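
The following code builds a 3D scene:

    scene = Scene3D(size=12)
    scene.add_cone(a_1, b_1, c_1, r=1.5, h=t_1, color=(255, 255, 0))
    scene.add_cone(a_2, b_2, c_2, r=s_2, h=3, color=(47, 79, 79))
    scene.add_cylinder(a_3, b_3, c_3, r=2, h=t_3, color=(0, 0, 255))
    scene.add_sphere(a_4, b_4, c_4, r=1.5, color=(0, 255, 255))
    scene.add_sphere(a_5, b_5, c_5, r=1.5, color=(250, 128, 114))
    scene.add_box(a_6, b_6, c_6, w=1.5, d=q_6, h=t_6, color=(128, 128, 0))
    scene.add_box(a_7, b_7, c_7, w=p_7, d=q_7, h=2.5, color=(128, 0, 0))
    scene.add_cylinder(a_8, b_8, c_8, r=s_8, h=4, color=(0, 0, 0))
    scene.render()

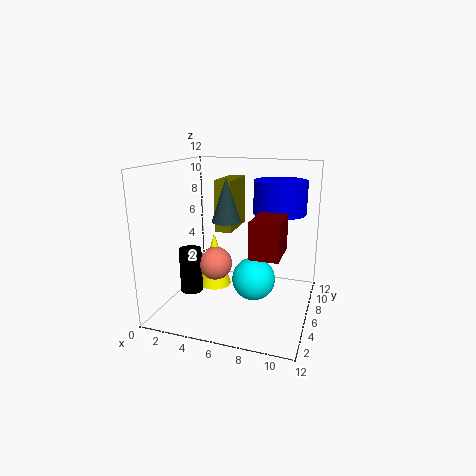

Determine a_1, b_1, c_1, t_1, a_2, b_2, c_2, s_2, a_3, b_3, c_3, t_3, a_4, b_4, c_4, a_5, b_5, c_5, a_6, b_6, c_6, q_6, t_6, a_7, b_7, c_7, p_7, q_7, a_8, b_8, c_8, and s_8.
a_1 = 3
b_1 = 8
c_1 = 0.5
t_1 = 5
a_2 = 6.5
b_2 = 2
c_2 = 8.5
s_2 = 1
a_3 = 9.5
b_3 = 5.5
c_3 = 8.5
t_3 = 2.5
a_4 = 8.5
b_4 = 2
c_4 = 4.5
a_5 = 3.5
b_5 = 7
c_5 = 3
a_6 = 3.5
b_6 = 7
c_6 = 6
q_6 = 4
t_6 = 4.5
a_7 = 8.5
b_7 = 0.5
c_7 = 6.5
p_7 = 2
q_7 = 3
a_8 = 1.5
b_8 = 6
c_8 = 0.5
s_8 = 1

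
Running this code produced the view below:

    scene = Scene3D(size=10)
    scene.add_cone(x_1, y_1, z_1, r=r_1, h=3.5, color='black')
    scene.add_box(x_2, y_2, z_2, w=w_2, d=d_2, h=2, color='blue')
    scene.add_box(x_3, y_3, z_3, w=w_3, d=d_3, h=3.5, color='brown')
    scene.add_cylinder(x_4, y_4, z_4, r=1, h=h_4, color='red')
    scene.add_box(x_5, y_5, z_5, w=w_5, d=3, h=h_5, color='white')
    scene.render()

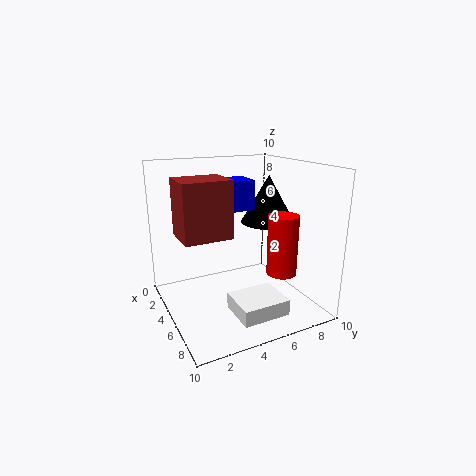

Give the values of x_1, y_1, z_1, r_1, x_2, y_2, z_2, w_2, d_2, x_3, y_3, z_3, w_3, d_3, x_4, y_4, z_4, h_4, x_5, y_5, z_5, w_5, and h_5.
x_1 = 4
y_1 = 8
z_1 = 5.5
r_1 = 2
x_2 = 3.5
y_2 = 4
z_2 = 7
w_2 = 2
d_2 = 2
x_3 = 5
y_3 = 0.5
z_3 = 6
w_3 = 2.5
d_3 = 3
x_4 = 7.5
y_4 = 7
z_4 = 3
h_4 = 4
x_5 = 7.5
y_5 = 3
z_5 = 1.5
w_5 = 2.5
h_5 = 1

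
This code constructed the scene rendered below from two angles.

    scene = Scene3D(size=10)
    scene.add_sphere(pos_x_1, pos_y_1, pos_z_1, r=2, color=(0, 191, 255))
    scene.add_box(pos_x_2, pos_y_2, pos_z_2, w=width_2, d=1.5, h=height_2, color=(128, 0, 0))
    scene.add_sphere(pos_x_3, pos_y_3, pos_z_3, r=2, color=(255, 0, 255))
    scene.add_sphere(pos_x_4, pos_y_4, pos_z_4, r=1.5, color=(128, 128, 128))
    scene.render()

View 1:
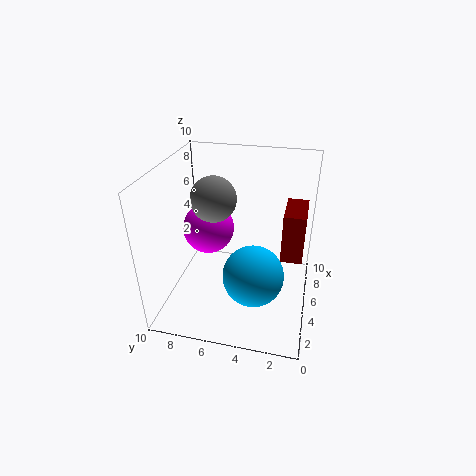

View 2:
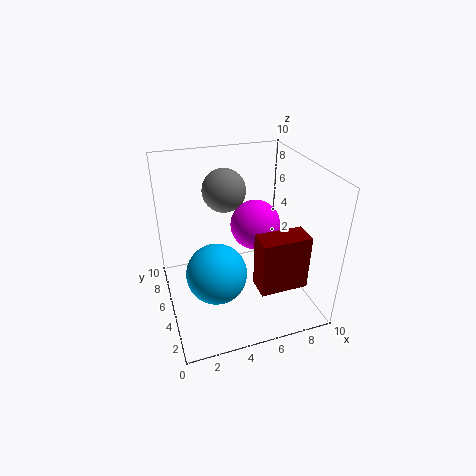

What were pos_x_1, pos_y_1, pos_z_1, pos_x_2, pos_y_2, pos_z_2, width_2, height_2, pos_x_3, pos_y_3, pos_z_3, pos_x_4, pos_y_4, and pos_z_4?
pos_x_1 = 3
pos_y_1 = 3.5
pos_z_1 = 3.5
pos_x_2 = 5
pos_y_2 = 0.5
pos_z_2 = 3.5
width_2 = 3
height_2 = 3.5
pos_x_3 = 7.5
pos_y_3 = 8
pos_z_3 = 4
pos_x_4 = 4.5
pos_y_4 = 6.5
pos_z_4 = 8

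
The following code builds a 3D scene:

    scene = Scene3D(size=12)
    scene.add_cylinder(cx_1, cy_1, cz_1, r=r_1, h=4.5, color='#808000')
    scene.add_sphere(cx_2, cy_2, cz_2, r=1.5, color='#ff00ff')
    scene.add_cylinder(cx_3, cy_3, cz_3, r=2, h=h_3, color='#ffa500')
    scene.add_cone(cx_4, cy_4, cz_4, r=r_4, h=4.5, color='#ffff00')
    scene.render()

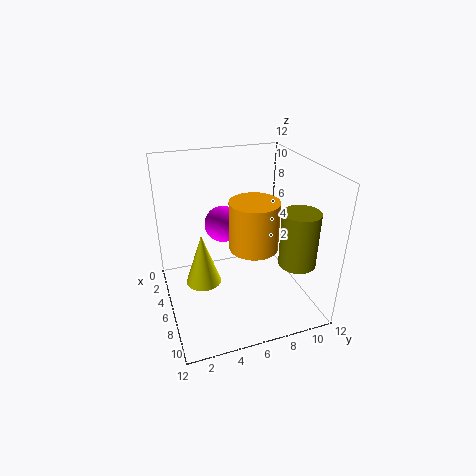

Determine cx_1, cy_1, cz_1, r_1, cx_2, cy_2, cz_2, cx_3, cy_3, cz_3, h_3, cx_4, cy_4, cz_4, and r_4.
cx_1 = 9, cy_1 = 10, cz_1 = 4.5, r_1 = 1.5, cx_2 = 5, cy_2 = 5, cz_2 = 7, cx_3 = 7, cy_3 = 7, cz_3 = 5.5, h_3 = 4, cx_4 = 5.5, cy_4 = 3, cz_4 = 2, r_4 = 1.5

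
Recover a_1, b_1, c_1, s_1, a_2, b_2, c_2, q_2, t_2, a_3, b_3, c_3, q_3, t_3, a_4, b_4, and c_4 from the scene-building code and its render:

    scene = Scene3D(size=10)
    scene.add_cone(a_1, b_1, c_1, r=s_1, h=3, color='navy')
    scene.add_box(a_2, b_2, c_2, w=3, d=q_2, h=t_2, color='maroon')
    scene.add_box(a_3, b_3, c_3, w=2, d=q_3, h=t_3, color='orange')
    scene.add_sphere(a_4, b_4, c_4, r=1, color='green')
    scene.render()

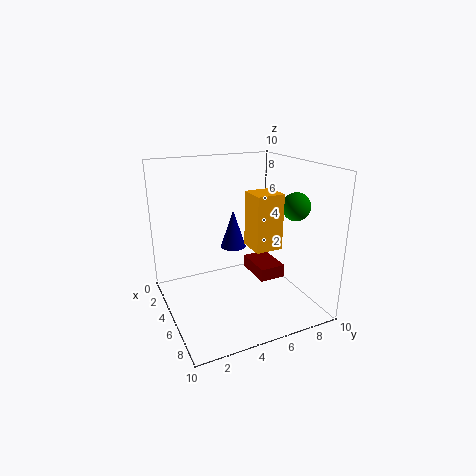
a_1 = 2
b_1 = 6
c_1 = 3
s_1 = 1
a_2 = 2
b_2 = 7
c_2 = 1
q_2 = 2
t_2 = 1
a_3 = 4
b_3 = 6
c_3 = 4
q_3 = 2
t_3 = 4
a_4 = 6
b_4 = 9
c_4 = 7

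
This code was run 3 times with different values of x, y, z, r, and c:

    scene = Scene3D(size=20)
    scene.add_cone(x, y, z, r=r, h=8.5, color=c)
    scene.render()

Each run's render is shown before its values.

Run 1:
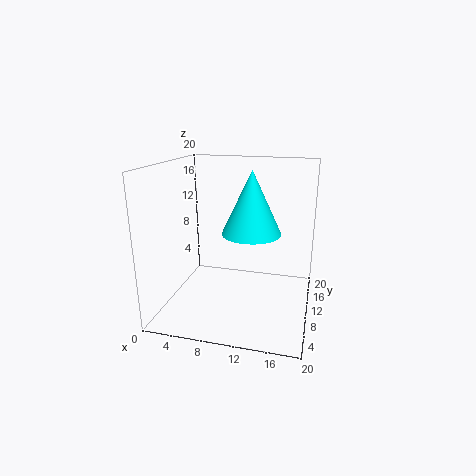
x = 12, y = 9.5, z = 11, r = 4, c = 'cyan'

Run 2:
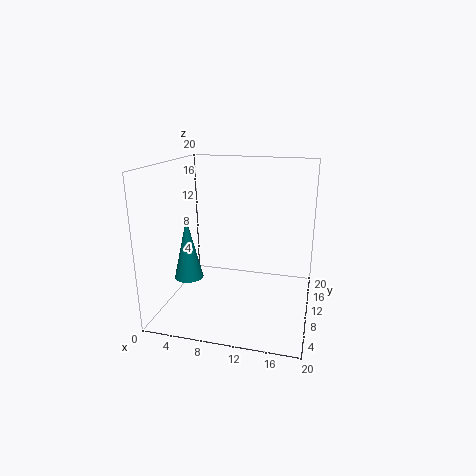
x = 3.5, y = 7.5, z = 4.5, r = 2, c = 'teal'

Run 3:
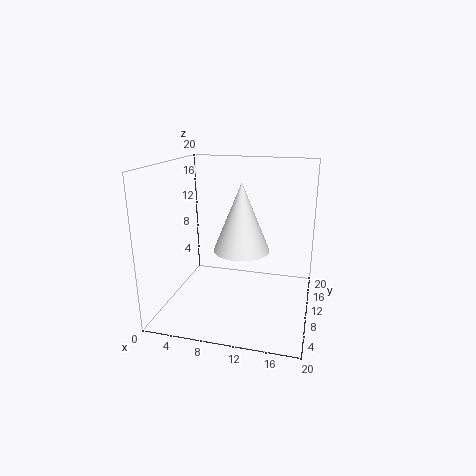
x = 11.5, y = 6, z = 10, r = 3.5, c = 'white'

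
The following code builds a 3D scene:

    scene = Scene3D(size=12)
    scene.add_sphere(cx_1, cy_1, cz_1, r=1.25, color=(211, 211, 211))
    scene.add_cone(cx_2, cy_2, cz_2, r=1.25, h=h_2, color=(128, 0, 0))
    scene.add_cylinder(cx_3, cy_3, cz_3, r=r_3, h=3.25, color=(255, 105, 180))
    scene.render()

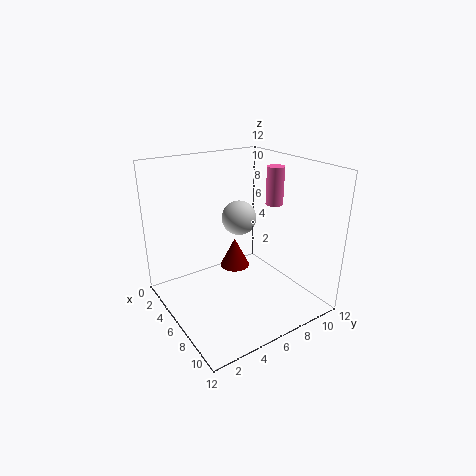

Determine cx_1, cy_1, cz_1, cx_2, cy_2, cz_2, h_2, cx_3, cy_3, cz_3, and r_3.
cx_1 = 8; cy_1 = 4.75; cz_1 = 8.75; cx_2 = 5.5; cy_2 = 6; cz_2 = 3.25; h_2 = 2.5; cx_3 = 6; cy_3 = 9.75; cz_3 = 8.25; r_3 = 0.75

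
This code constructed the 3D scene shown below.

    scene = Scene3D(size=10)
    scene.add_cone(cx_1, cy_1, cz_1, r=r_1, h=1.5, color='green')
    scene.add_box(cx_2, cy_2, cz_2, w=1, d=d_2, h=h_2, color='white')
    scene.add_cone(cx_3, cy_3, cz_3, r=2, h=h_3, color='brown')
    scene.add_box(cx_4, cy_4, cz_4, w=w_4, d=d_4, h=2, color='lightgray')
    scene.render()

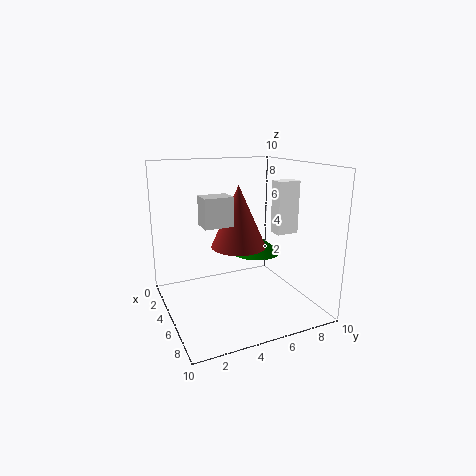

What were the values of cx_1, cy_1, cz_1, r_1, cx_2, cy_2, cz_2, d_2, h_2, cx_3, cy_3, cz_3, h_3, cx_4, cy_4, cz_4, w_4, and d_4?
cx_1 = 2, cy_1 = 8, cz_1 = 2.5, r_1 = 2, cx_2 = 6, cy_2 = 7, cz_2 = 5.5, d_2 = 1.5, h_2 = 3.5, cx_3 = 4, cy_3 = 5.5, cz_3 = 4, h_3 = 4.5, cx_4 = 4, cy_4 = 2.5, cz_4 = 6, w_4 = 1.5, d_4 = 2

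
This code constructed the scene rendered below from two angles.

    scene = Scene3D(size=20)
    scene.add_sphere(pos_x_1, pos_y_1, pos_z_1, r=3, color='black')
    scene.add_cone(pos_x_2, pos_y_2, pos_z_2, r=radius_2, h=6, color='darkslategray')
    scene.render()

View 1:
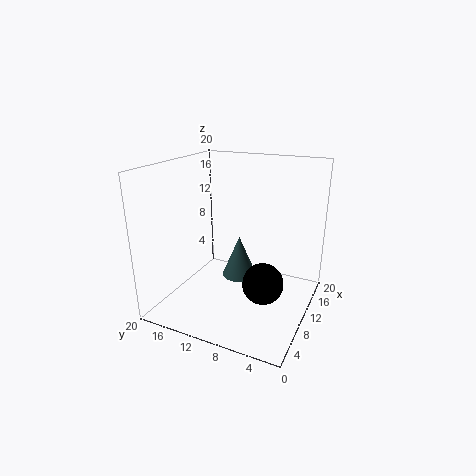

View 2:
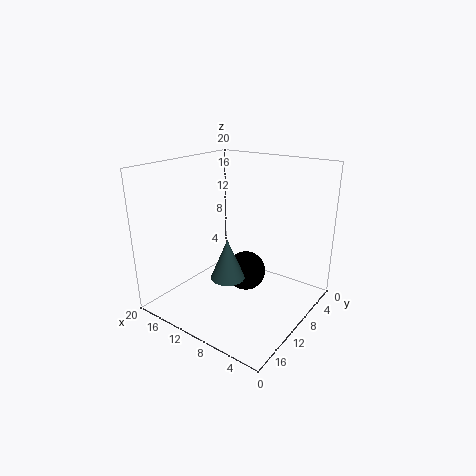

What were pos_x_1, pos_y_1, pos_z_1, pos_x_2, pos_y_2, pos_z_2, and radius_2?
pos_x_1 = 11; pos_y_1 = 6.5; pos_z_1 = 3; pos_x_2 = 11.5; pos_y_2 = 10.5; pos_z_2 = 3.5; radius_2 = 2.5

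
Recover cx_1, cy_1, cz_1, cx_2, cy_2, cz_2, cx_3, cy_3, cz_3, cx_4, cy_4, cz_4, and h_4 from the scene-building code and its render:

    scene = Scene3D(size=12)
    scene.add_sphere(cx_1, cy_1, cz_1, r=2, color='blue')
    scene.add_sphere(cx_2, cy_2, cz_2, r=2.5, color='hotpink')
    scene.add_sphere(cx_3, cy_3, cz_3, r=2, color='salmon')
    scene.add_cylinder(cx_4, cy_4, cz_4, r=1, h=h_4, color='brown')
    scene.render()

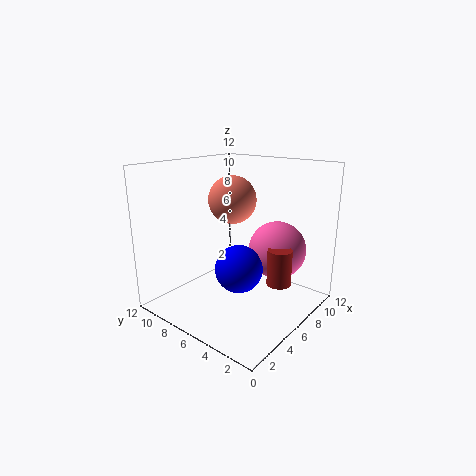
cx_1 = 5.5, cy_1 = 5.5, cz_1 = 3.5, cx_2 = 9, cy_2 = 4, cz_2 = 4.5, cx_3 = 6.5, cy_3 = 7, cz_3 = 9, cx_4 = 7, cy_4 = 2.5, cz_4 = 2.5, h_4 = 3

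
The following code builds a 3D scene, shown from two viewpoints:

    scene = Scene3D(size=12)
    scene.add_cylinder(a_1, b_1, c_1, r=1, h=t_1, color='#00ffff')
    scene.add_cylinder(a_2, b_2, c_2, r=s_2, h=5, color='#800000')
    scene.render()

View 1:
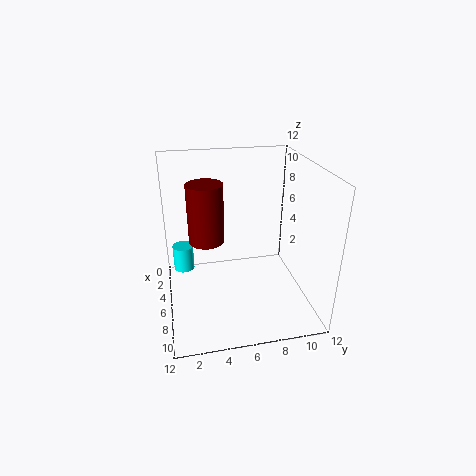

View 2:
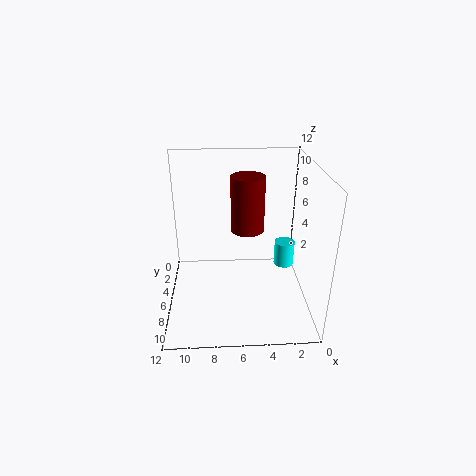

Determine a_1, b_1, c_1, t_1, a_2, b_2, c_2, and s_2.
a_1 = 1
b_1 = 1.5
c_1 = 0.5
t_1 = 2.5
a_2 = 5
b_2 = 3.5
c_2 = 5.5
s_2 = 1.5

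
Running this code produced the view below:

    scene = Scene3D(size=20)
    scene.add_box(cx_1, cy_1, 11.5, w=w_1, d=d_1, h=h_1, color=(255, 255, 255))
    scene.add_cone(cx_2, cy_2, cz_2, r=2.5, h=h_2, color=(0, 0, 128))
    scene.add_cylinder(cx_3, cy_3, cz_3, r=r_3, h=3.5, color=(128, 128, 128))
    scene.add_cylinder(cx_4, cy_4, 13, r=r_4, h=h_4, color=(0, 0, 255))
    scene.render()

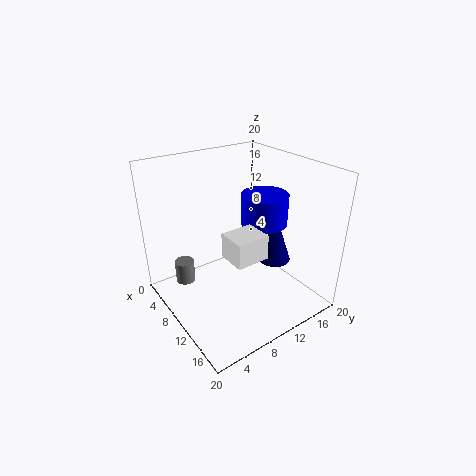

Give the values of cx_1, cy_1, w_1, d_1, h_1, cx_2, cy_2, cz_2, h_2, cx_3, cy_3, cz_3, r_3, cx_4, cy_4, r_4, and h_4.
cx_1 = 14.5, cy_1 = 4.5, w_1 = 3.5, d_1 = 4, h_1 = 3, cx_2 = 10, cy_2 = 17, cz_2 = 4, h_2 = 7.5, cx_3 = 2.5, cy_3 = 5, cz_3 = 0.5, r_3 = 1.5, cx_4 = 13, cy_4 = 12, r_4 = 3, h_4 = 4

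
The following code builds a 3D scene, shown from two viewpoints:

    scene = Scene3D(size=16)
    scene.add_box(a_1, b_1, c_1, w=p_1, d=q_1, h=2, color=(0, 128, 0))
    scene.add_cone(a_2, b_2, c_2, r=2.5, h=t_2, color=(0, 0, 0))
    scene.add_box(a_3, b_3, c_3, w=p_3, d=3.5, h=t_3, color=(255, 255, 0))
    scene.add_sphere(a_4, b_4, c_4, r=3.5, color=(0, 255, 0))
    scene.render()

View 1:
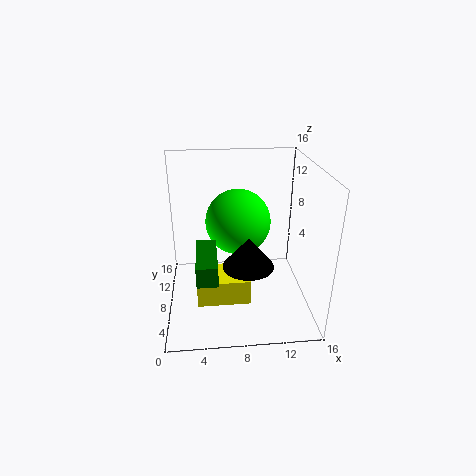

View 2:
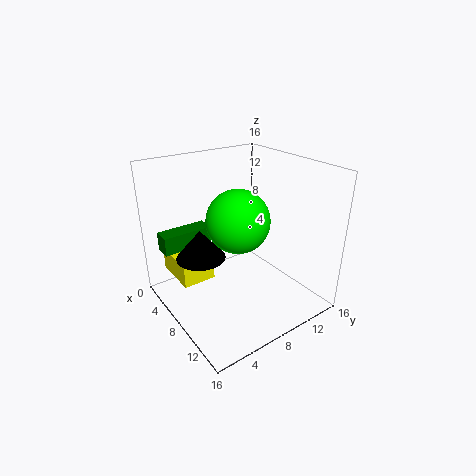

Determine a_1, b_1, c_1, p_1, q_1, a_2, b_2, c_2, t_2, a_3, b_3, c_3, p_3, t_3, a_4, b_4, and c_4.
a_1 = 3.5; b_1 = 0.5; c_1 = 7; p_1 = 2; q_1 = 5.5; a_2 = 8.5; b_2 = 3; c_2 = 7.5; t_2 = 3; a_3 = 3.5; b_3 = 1; c_3 = 4.5; p_3 = 5; t_3 = 2.5; a_4 = 8; b_4 = 8; c_4 = 10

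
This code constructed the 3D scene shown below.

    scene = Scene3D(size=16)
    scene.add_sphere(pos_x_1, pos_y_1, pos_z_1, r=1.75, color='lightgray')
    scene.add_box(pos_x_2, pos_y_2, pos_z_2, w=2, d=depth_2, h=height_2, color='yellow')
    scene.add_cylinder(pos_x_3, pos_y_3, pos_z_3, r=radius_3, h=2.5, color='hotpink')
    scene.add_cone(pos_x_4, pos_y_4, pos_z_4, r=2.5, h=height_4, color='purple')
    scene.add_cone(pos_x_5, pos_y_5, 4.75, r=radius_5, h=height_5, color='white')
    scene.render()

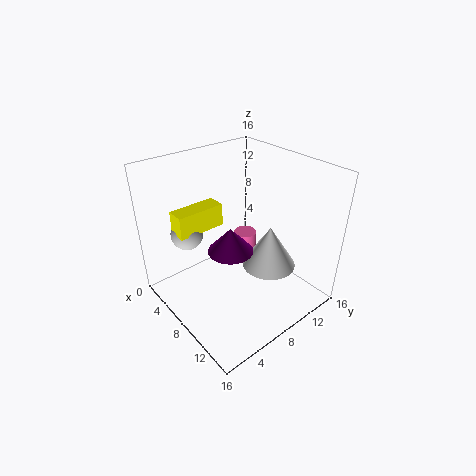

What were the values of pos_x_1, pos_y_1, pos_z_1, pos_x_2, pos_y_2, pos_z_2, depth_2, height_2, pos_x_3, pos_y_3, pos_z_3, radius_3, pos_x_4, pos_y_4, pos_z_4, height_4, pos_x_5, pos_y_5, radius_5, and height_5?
pos_x_1 = 4.75
pos_y_1 = 3.5
pos_z_1 = 8.75
pos_x_2 = 4.25
pos_y_2 = 2
pos_z_2 = 9.25
depth_2 = 5.25
height_2 = 2.5
pos_x_3 = 7.75
pos_y_3 = 9.25
pos_z_3 = 5.75
radius_3 = 1.25
pos_x_4 = 8.25
pos_y_4 = 6.75
pos_z_4 = 7
height_4 = 2.75
pos_x_5 = 10.5
pos_y_5 = 10.5
radius_5 = 3
height_5 = 4.75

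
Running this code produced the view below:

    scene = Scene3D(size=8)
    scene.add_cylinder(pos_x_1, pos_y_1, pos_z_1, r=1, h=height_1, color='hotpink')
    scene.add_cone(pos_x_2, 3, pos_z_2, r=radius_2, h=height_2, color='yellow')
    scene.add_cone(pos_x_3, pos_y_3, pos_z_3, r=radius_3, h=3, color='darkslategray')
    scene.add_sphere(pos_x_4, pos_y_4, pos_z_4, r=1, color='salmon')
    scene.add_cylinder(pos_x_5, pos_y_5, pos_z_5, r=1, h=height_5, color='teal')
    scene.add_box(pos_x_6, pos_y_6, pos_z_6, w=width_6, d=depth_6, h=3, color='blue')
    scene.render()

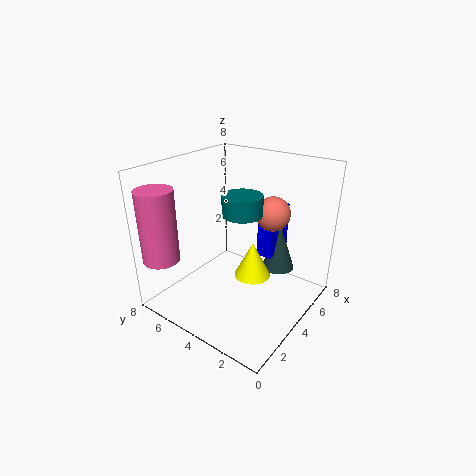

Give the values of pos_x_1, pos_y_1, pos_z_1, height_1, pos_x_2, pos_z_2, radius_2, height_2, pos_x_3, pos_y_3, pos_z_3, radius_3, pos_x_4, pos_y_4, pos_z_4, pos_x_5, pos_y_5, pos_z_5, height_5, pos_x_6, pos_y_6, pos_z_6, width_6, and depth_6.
pos_x_1 = 1
pos_y_1 = 7
pos_z_1 = 3
height_1 = 4
pos_x_2 = 4
pos_z_2 = 2
radius_2 = 1
height_2 = 2
pos_x_3 = 7
pos_y_3 = 3
pos_z_3 = 1
radius_3 = 1
pos_x_4 = 6
pos_y_4 = 3
pos_z_4 = 5
pos_x_5 = 3
pos_y_5 = 3
pos_z_5 = 6
height_5 = 1
pos_x_6 = 6
pos_y_6 = 3
pos_z_6 = 2
width_6 = 2
depth_6 = 1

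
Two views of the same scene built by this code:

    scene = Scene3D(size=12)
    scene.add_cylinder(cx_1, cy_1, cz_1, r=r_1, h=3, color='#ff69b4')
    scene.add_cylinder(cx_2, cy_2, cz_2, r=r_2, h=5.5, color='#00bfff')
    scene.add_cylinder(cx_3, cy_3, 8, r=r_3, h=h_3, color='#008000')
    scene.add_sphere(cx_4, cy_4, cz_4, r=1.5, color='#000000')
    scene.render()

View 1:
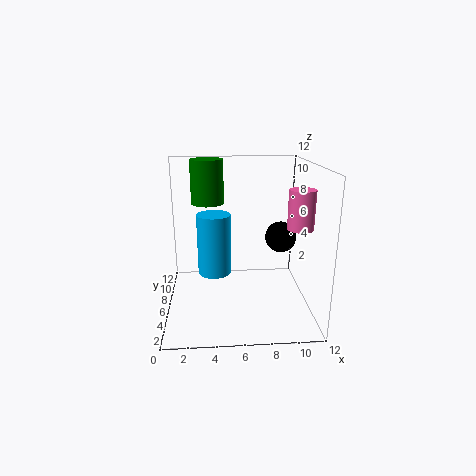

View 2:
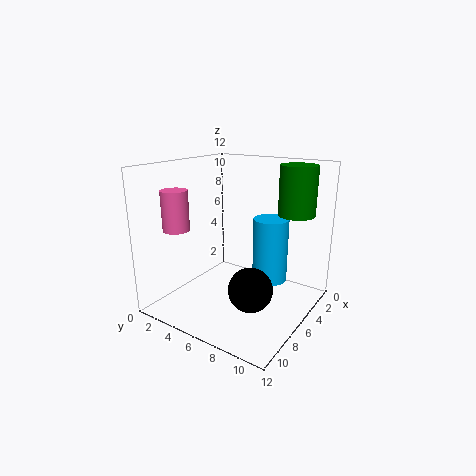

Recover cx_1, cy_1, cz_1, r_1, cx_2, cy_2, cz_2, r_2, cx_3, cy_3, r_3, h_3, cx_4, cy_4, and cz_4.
cx_1 = 10.5; cy_1 = 3.5; cz_1 = 7.5; r_1 = 1; cx_2 = 4; cy_2 = 8; cz_2 = 2; r_2 = 1.5; cx_3 = 3.5; cy_3 = 10; r_3 = 1.5; h_3 = 4; cx_4 = 10.5; cy_4 = 10; cz_4 = 4.5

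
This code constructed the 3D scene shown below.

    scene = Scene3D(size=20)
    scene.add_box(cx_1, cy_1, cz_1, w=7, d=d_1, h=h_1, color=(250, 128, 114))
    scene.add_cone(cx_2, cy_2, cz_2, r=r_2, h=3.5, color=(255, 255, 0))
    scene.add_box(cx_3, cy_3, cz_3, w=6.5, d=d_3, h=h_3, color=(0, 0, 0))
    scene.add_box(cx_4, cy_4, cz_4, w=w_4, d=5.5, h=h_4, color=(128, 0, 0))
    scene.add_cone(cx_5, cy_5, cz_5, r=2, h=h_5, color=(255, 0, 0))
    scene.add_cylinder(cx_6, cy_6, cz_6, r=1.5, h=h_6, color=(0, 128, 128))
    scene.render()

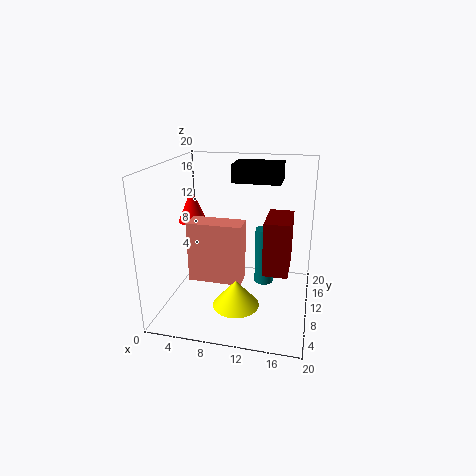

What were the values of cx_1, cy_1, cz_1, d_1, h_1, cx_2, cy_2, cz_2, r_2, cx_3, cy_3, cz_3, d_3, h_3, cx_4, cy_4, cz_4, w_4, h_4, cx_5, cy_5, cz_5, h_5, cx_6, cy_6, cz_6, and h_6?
cx_1 = 4.5; cy_1 = 5; cz_1 = 5.5; d_1 = 3; h_1 = 8; cx_2 = 11; cy_2 = 4.5; cz_2 = 3; r_2 = 3; cx_3 = 9; cy_3 = 10.5; cz_3 = 17.5; d_3 = 4.5; h_3 = 2.5; cx_4 = 14.5; cy_4 = 3; cz_4 = 8.5; w_4 = 3; h_4 = 6.5; cx_5 = 3.5; cy_5 = 10; cz_5 = 12; h_5 = 4.5; cx_6 = 13; cy_6 = 15.5; cz_6 = 0.5; h_6 = 9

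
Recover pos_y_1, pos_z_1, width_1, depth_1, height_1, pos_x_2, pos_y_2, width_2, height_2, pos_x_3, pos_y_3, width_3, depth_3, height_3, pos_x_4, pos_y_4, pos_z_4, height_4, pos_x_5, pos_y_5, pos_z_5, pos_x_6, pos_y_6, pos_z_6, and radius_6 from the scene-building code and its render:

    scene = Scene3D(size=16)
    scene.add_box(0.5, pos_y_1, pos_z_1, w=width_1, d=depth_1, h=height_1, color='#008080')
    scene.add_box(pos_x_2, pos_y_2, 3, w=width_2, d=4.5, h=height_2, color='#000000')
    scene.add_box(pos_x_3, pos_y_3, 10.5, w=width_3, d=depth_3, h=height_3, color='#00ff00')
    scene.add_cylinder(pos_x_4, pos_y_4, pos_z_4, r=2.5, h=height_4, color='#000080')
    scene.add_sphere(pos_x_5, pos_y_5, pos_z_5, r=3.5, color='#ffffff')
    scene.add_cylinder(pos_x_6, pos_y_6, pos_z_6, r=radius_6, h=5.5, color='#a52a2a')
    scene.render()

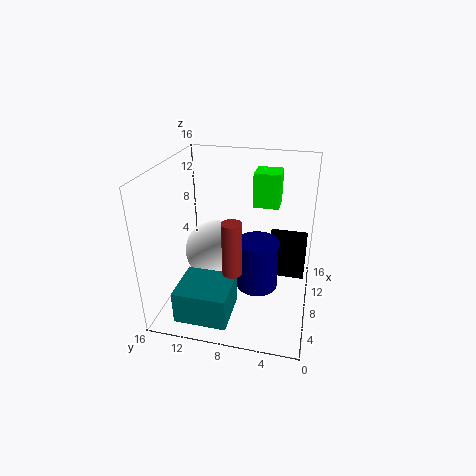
pos_y_1 = 7.5
pos_z_1 = 1.5
width_1 = 5
depth_1 = 5.5
height_1 = 3.5
pos_x_2 = 9
pos_y_2 = 0.5
width_2 = 5
height_2 = 3.5
pos_x_3 = 11
pos_y_3 = 4
width_3 = 3
depth_3 = 3
height_3 = 4
pos_x_4 = 9.5
pos_y_4 = 6
pos_z_4 = 1
height_4 = 6
pos_x_5 = 9
pos_y_5 = 11
pos_z_5 = 5.5
pos_x_6 = 3.5
pos_y_6 = 7.5
pos_z_6 = 6.5
radius_6 = 1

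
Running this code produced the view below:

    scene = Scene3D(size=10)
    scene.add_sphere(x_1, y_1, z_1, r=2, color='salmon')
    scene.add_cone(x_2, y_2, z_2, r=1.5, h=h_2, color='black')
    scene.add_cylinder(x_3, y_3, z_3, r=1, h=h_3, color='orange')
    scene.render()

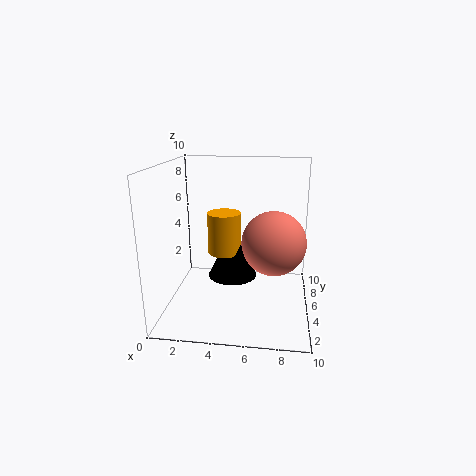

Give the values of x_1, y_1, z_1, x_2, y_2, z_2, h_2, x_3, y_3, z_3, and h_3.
x_1 = 7.5, y_1 = 3, z_1 = 5.5, x_2 = 5, y_2 = 2.5, z_2 = 3.5, h_2 = 3, x_3 = 4.5, y_3 = 2.5, z_3 = 5, h_3 = 2.5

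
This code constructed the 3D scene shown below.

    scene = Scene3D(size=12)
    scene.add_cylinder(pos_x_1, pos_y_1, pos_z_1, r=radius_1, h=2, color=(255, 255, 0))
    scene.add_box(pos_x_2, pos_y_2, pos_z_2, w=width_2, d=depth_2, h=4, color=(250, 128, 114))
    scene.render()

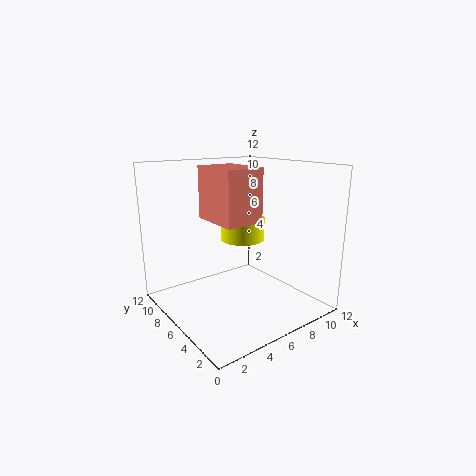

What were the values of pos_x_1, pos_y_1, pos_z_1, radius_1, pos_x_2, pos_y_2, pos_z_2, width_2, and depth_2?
pos_x_1 = 8
pos_y_1 = 8
pos_z_1 = 5
radius_1 = 2
pos_x_2 = 3
pos_y_2 = 3
pos_z_2 = 8
width_2 = 3
depth_2 = 4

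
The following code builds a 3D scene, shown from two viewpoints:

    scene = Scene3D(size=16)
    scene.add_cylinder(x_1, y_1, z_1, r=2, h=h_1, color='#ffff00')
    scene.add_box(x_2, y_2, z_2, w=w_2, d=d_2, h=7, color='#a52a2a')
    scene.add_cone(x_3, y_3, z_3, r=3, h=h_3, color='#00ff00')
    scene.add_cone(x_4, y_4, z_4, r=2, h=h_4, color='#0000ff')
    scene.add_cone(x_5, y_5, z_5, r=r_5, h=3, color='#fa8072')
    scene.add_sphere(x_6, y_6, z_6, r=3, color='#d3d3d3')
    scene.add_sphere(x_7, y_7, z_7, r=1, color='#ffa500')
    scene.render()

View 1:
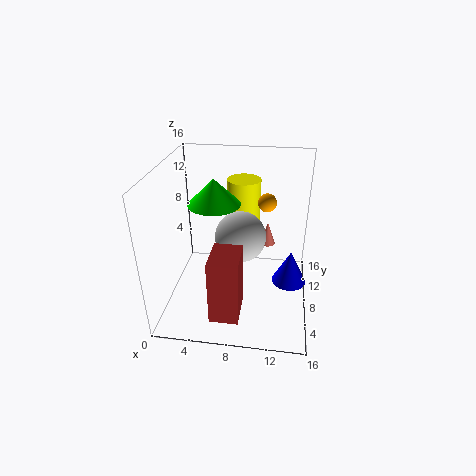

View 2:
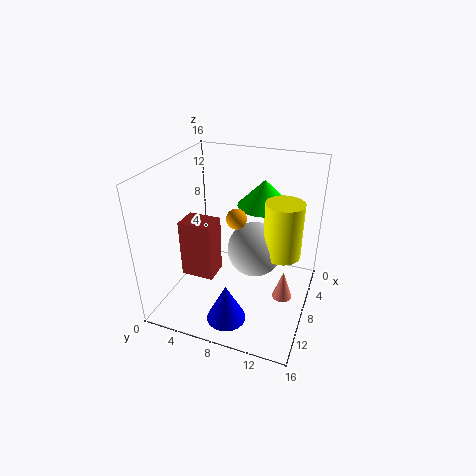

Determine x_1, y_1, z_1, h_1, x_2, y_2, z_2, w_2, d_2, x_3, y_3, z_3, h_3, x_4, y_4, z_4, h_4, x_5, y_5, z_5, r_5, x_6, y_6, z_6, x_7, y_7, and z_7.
x_1 = 8
y_1 = 13
z_1 = 7
h_1 = 6
x_2 = 6
y_2 = 1
z_2 = 2
w_2 = 3
d_2 = 4
x_3 = 5
y_3 = 10
z_3 = 11
h_3 = 3
x_4 = 14
y_4 = 9
z_4 = 2
h_4 = 4
x_5 = 11
y_5 = 14
z_5 = 4
r_5 = 1
x_6 = 8
y_6 = 10
z_6 = 7
x_7 = 11
y_7 = 9
z_7 = 12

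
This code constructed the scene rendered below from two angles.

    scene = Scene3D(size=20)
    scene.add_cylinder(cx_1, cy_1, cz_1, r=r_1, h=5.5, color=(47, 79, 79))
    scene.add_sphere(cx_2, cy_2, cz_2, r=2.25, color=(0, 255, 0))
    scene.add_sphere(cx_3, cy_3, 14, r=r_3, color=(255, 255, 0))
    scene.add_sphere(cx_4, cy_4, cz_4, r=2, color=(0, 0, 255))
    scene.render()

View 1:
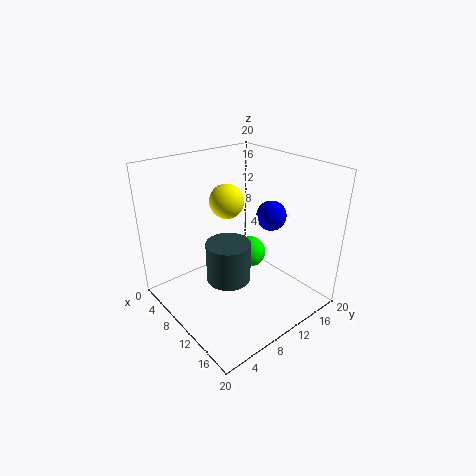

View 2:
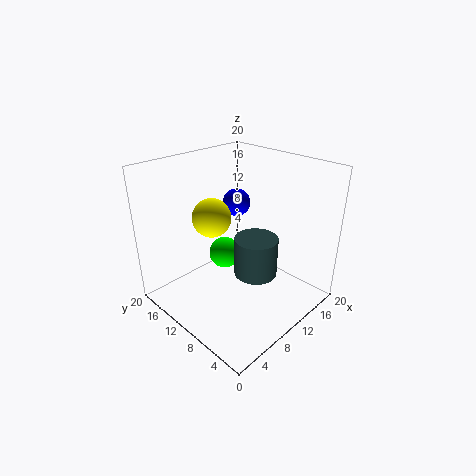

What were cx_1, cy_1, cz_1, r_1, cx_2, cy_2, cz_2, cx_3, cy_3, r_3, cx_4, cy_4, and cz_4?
cx_1 = 11; cy_1 = 7.5; cz_1 = 5; r_1 = 3; cx_2 = 9.75; cy_2 = 12.5; cz_2 = 6.75; cx_3 = 6.25; cy_3 = 11; r_3 = 2.5; cx_4 = 13; cy_4 = 13.25; cz_4 = 13.5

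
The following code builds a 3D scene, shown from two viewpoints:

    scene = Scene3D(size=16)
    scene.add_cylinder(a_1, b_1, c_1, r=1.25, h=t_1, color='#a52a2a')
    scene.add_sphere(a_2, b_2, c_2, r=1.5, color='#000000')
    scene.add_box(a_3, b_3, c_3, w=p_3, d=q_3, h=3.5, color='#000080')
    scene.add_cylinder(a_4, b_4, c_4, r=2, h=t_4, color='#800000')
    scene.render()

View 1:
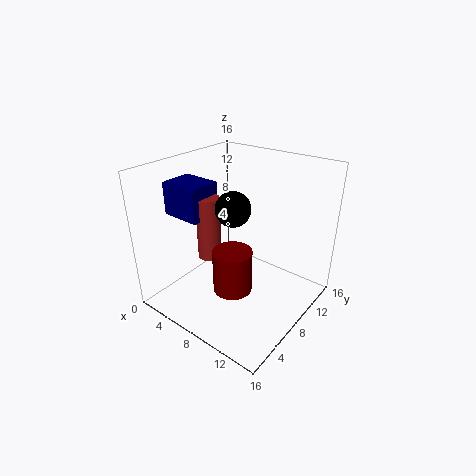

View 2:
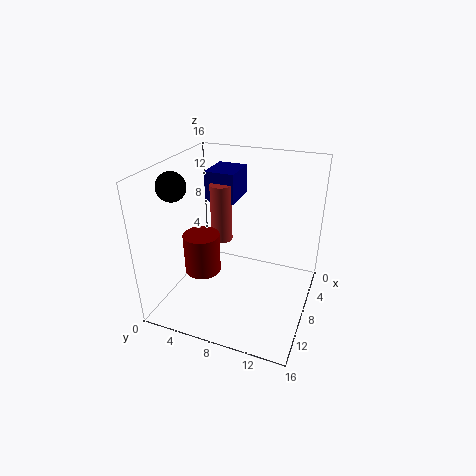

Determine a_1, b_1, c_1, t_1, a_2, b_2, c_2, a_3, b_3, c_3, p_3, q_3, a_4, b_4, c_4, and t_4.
a_1 = 6.25
b_1 = 5.25
c_1 = 6.5
t_1 = 6.75
a_2 = 11.75
b_2 = 2.5
c_2 = 14.5
a_3 = 2
b_3 = 3.25
c_3 = 11
p_3 = 4.25
q_3 = 3.5
a_4 = 10
b_4 = 4.5
c_4 = 4.25
t_4 = 4.5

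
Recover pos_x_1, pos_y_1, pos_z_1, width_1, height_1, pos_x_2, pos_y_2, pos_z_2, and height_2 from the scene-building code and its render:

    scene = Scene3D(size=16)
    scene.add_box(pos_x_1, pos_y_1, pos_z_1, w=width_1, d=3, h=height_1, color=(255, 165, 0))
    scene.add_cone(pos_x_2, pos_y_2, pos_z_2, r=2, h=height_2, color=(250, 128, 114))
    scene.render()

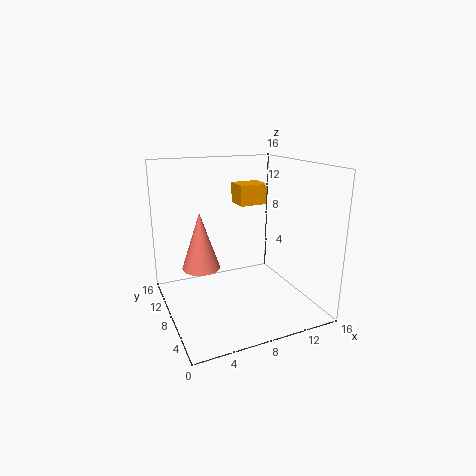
pos_x_1 = 10, pos_y_1 = 11.5, pos_z_1 = 10.5, width_1 = 3.5, height_1 = 2.5, pos_x_2 = 3.5, pos_y_2 = 7.5, pos_z_2 = 5.5, height_2 = 6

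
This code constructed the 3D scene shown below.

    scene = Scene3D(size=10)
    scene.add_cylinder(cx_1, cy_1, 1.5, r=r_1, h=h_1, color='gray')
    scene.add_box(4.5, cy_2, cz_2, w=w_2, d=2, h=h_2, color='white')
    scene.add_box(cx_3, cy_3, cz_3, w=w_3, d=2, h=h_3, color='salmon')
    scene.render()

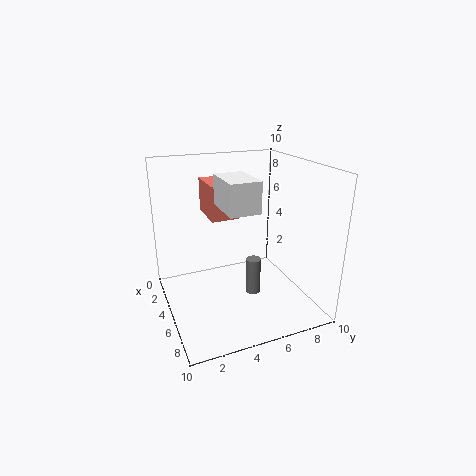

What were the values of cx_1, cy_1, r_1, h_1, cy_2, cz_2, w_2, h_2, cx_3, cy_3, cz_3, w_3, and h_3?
cx_1 = 6.5
cy_1 = 5.5
r_1 = 0.5
h_1 = 2.5
cy_2 = 3.5
cz_2 = 7.5
w_2 = 3
h_2 = 2
cx_3 = 1
cy_3 = 3.5
cz_3 = 6
w_3 = 3
h_3 = 2.5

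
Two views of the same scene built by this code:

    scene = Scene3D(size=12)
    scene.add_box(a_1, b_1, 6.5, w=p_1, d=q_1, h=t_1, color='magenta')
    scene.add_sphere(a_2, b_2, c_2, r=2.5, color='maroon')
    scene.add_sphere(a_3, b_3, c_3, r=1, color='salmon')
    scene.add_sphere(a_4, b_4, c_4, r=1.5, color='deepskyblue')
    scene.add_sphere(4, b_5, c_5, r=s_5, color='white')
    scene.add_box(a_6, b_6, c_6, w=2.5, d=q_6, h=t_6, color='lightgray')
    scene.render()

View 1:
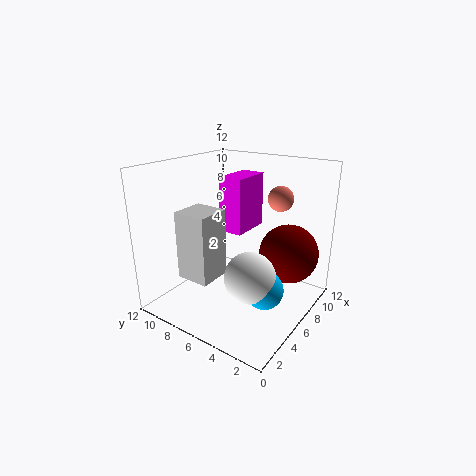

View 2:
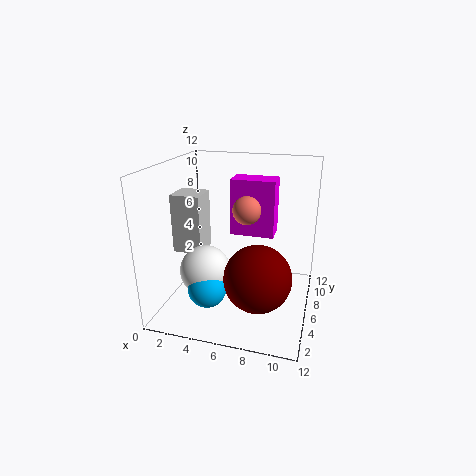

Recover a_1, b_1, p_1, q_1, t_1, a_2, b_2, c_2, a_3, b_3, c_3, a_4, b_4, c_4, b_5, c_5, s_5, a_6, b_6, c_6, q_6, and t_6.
a_1 = 5.5
b_1 = 5.5
p_1 = 3.5
q_1 = 2
t_1 = 4.5
a_2 = 8.5
b_2 = 2.5
c_2 = 4.5
a_3 = 7.5
b_3 = 3
c_3 = 9.5
a_4 = 4.5
b_4 = 2.5
c_4 = 3
b_5 = 3.5
c_5 = 4
s_5 = 2
a_6 = 0.5
b_6 = 5
c_6 = 4.5
q_6 = 2.5
t_6 = 5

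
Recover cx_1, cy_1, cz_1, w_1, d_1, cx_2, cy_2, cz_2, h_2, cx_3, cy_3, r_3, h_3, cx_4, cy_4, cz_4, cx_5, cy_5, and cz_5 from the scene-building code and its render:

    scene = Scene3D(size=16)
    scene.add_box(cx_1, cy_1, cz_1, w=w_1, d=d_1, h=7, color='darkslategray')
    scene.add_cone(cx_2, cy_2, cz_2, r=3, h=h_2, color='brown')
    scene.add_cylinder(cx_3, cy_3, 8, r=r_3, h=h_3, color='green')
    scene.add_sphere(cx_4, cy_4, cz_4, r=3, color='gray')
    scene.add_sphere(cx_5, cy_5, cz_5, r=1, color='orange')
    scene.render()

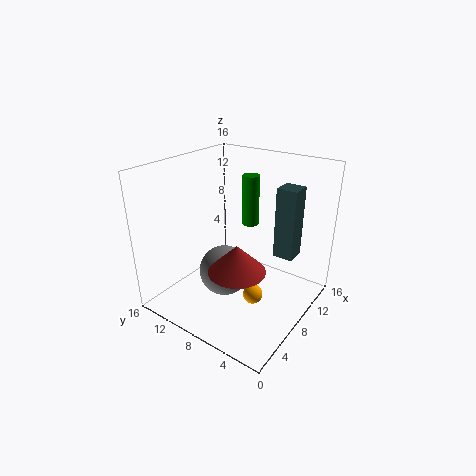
cx_1 = 7
cy_1 = 1
cz_1 = 8
w_1 = 2
d_1 = 2
cx_2 = 5
cy_2 = 6
cz_2 = 6
h_2 = 3
cx_3 = 12
cy_3 = 9
r_3 = 1
h_3 = 6
cx_4 = 8
cy_4 = 10
cz_4 = 3
cx_5 = 5
cy_5 = 4
cz_5 = 4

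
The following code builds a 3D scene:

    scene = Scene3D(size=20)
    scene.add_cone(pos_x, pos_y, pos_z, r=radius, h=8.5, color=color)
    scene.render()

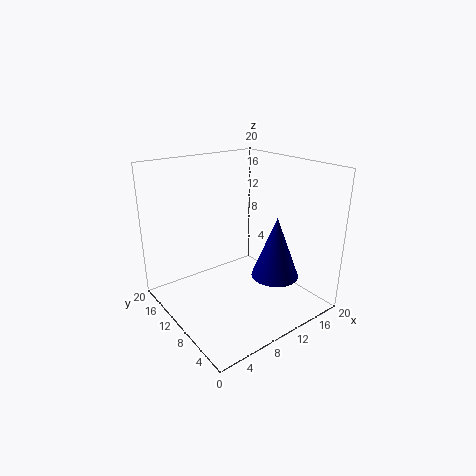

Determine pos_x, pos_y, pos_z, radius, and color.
pos_x = 13.25; pos_y = 5.75; pos_z = 5; radius = 3.25; color = 'navy'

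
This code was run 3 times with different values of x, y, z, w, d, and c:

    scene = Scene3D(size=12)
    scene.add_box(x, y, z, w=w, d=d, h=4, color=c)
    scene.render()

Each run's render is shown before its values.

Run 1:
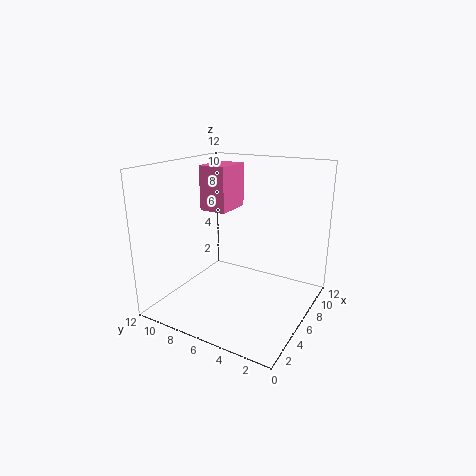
x = 7; y = 8; z = 7.5; w = 3.5; d = 2.5; c = 'hotpink'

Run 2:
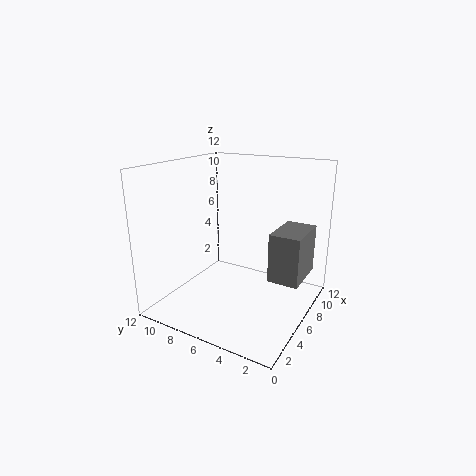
x = 5.5; y = 0.5; z = 3; w = 4; d = 2.5; c = 'gray'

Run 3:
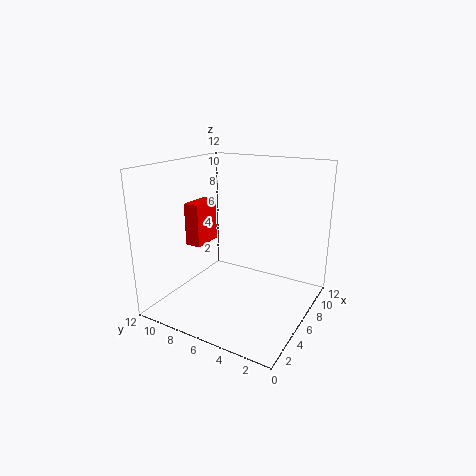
x = 6.5; y = 10.5; z = 4; w = 3; d = 1.5; c = 'red'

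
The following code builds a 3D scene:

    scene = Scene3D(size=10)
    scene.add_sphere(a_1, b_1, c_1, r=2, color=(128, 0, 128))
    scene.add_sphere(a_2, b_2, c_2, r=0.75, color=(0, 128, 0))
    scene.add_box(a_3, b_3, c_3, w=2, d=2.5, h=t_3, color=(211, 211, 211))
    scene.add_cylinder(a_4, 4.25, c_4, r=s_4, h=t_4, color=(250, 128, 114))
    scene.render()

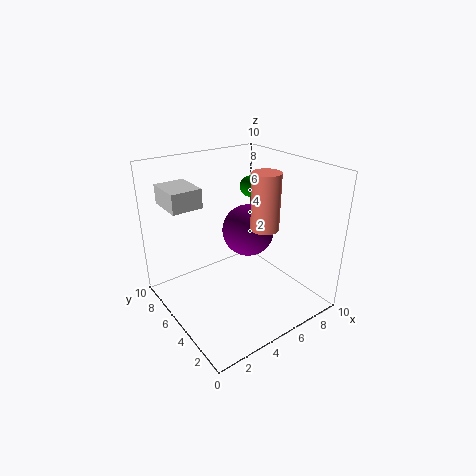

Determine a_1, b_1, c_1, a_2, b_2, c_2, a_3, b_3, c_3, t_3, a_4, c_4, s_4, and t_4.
a_1 = 7.25
b_1 = 6.75
c_1 = 4.25
a_2 = 7
b_2 = 6.25
c_2 = 8
a_3 = 0.5
b_3 = 5.25
c_3 = 7.75
t_3 = 1.25
a_4 = 6.75
c_4 = 5.5
s_4 = 1
t_4 = 4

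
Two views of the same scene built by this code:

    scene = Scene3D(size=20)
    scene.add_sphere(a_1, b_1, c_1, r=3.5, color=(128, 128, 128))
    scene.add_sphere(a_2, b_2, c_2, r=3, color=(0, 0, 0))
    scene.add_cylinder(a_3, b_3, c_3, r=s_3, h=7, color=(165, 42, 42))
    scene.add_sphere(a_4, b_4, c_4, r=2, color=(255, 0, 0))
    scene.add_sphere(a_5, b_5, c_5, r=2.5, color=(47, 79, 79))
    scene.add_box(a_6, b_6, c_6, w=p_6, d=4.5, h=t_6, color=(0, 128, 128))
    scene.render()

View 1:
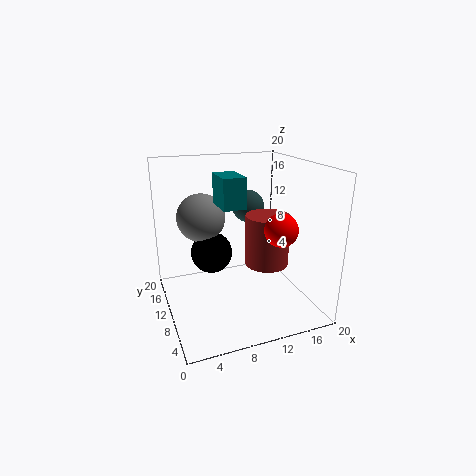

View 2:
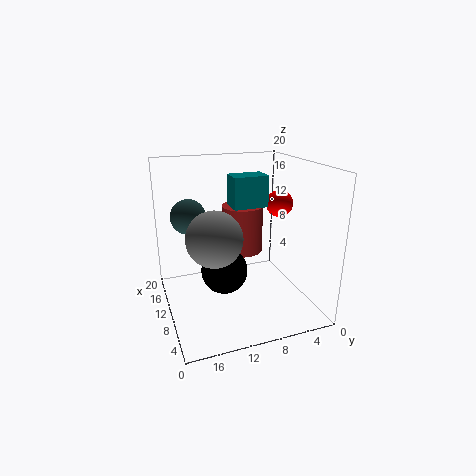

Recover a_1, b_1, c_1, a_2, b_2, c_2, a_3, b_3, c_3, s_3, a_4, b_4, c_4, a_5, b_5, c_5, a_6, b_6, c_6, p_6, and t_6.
a_1 = 6
b_1 = 14.5
c_1 = 12
a_2 = 7
b_2 = 13
c_2 = 7
a_3 = 13.5
b_3 = 8
c_3 = 6.5
s_3 = 3
a_4 = 12.5
b_4 = 2.5
c_4 = 13.5
a_5 = 14
b_5 = 16
c_5 = 12.5
a_6 = 7
b_6 = 7
c_6 = 15
p_6 = 3
t_6 = 4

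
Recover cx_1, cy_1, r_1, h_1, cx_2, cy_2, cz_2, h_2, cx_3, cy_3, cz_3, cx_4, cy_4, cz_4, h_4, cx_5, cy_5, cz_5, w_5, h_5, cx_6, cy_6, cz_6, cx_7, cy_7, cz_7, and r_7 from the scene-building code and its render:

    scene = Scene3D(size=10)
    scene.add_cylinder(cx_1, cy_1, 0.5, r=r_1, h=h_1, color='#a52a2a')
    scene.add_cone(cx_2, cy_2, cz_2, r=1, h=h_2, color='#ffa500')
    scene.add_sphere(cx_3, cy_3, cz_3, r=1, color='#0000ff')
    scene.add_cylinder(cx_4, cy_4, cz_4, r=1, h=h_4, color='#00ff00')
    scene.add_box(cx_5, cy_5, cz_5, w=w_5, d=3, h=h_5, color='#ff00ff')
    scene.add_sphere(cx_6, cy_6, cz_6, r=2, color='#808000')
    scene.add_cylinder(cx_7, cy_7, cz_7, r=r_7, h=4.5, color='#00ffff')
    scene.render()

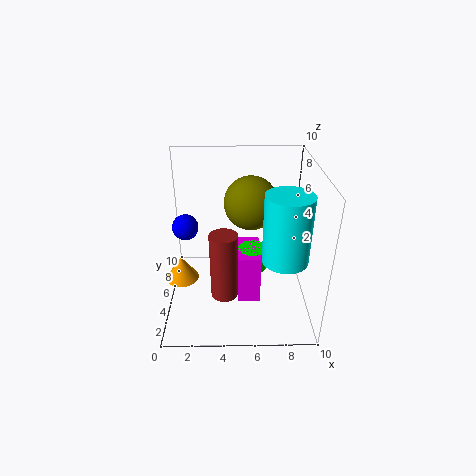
cx_1 = 4
cy_1 = 4.5
r_1 = 1
h_1 = 5
cx_2 = 1.5
cy_2 = 2
cz_2 = 4
h_2 = 1.5
cx_3 = 1
cy_3 = 7.5
cz_3 = 4.5
cx_4 = 6
cy_4 = 4.5
cz_4 = 3
h_4 = 1.5
cx_5 = 5
cy_5 = 3
cz_5 = 1
w_5 = 1.5
h_5 = 3.5
cx_6 = 6
cy_6 = 7.5
cz_6 = 6.5
cx_7 = 8
cy_7 = 3
cz_7 = 4.5
r_7 = 1.5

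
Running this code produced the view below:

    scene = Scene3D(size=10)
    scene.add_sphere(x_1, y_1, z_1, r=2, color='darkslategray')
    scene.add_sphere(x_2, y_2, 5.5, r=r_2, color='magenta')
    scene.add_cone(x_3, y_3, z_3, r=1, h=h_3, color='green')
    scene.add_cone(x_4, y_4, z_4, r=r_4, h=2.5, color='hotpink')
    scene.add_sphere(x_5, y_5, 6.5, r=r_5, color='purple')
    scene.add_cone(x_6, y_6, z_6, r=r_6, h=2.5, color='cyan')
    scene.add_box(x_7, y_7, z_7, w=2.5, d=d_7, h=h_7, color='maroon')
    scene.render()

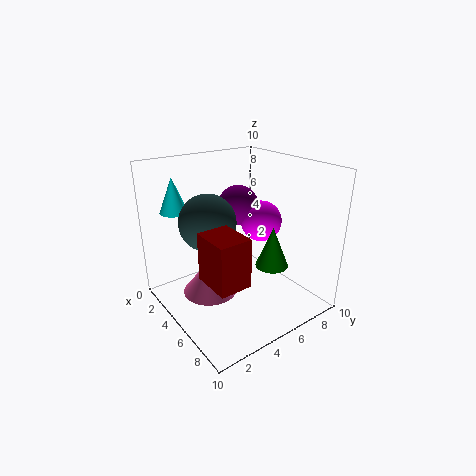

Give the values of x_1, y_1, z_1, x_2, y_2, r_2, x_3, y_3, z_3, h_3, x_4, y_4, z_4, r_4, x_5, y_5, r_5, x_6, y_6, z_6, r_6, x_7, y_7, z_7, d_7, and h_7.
x_1 = 3.5; y_1 = 3.5; z_1 = 6; x_2 = 4.5; y_2 = 7.5; r_2 = 1.5; x_3 = 8.5; y_3 = 5; z_3 = 4.5; h_3 = 2.5; x_4 = 3.5; y_4 = 3.5; z_4 = 0.5; r_4 = 2; x_5 = 3; y_5 = 6.5; r_5 = 1.5; x_6 = 1.5; y_6 = 2; z_6 = 6.5; r_6 = 1; x_7 = 6.5; y_7 = 1; z_7 = 4; d_7 = 2; h_7 = 3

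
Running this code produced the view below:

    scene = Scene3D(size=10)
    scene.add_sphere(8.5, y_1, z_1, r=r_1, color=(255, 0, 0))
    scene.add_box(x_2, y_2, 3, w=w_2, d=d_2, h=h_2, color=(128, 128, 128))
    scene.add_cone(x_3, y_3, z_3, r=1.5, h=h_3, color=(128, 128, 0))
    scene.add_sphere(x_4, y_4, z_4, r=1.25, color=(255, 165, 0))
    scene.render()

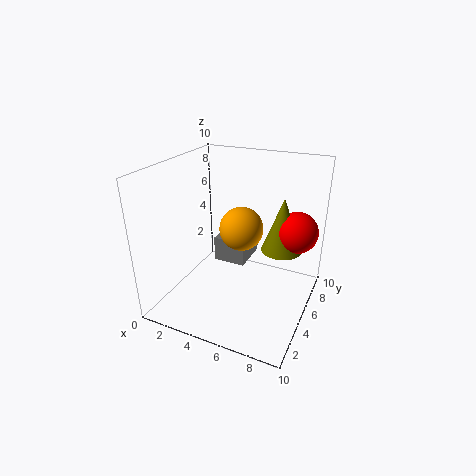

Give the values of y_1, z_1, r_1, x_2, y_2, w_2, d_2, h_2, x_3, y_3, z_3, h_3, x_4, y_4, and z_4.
y_1 = 7.5
z_1 = 5
r_1 = 1.5
x_2 = 3.25
y_2 = 4.75
w_2 = 2.25
d_2 = 2.75
h_2 = 1.75
x_3 = 7.5
y_3 = 7.25
z_3 = 3.5
h_3 = 4
x_4 = 6.5
y_4 = 2.25
z_4 = 7.25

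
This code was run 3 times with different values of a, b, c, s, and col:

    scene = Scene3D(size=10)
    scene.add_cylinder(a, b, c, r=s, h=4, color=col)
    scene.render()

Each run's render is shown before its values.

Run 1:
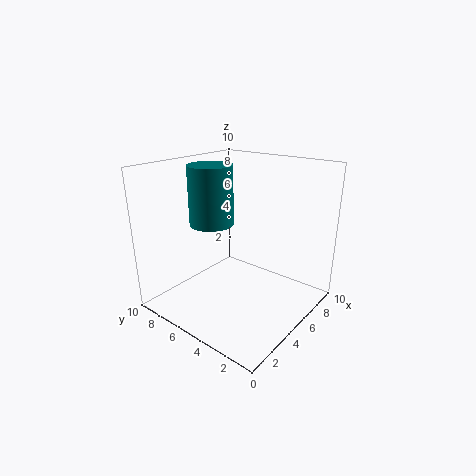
a = 4; b = 6.5; c = 6; s = 1.5; col = 'teal'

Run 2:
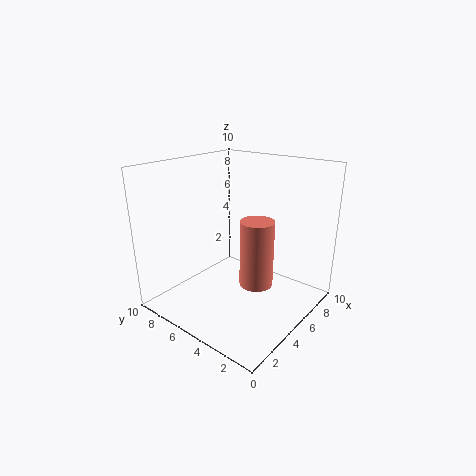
a = 3; b = 2; c = 3.5; s = 1; col = 'salmon'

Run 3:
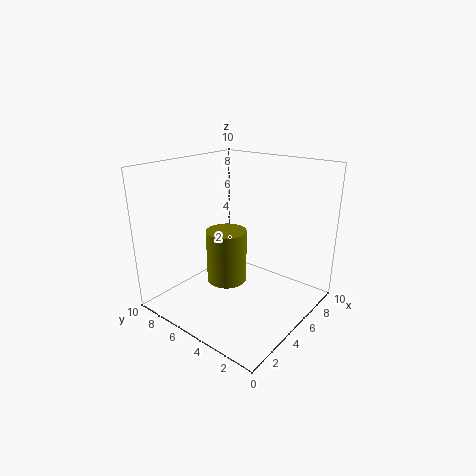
a = 5.5; b = 6.5; c = 1; s = 1.5; col = 'olive'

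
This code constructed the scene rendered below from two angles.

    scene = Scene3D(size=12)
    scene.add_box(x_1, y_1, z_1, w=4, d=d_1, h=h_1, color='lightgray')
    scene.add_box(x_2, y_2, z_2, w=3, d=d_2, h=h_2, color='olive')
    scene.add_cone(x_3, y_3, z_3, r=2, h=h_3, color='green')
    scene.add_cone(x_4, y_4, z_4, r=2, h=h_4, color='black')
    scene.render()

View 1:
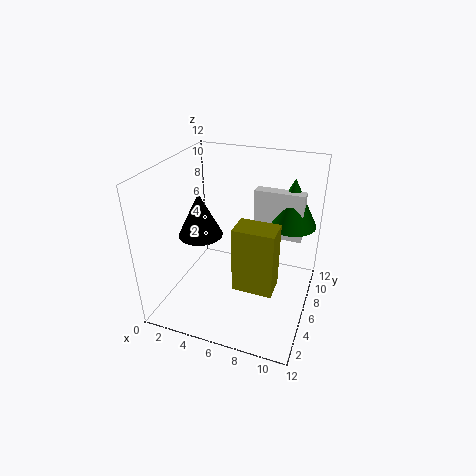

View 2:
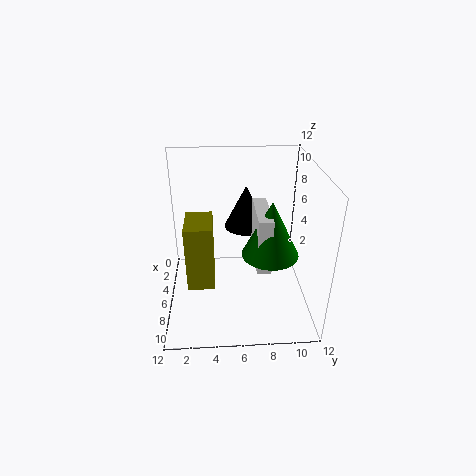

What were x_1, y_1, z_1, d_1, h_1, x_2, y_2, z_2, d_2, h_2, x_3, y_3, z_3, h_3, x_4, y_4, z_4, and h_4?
x_1 = 7
y_1 = 7
z_1 = 6
d_1 = 1
h_1 = 4
x_2 = 7
y_2 = 2
z_2 = 4
d_2 = 2
h_2 = 5
x_3 = 10
y_3 = 8
z_3 = 7
h_3 = 4
x_4 = 2
y_4 = 7
z_4 = 5
h_4 = 4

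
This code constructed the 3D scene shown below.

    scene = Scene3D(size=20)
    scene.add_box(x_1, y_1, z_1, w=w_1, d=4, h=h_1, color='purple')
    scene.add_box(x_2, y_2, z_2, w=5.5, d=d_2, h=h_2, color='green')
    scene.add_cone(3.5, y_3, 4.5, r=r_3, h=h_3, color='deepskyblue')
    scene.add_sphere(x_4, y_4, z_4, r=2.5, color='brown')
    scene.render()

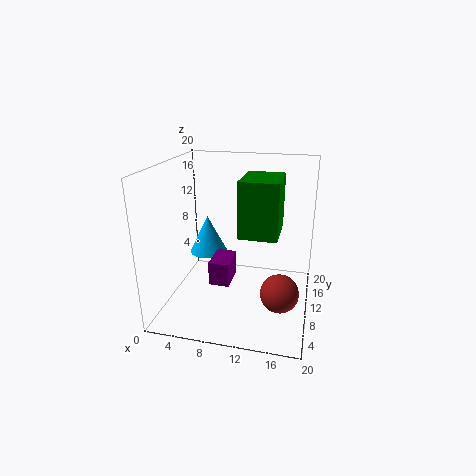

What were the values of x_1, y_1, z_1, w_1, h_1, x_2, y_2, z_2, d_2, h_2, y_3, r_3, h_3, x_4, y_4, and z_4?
x_1 = 8
y_1 = 3
z_1 = 6.5
w_1 = 2.5
h_1 = 3
x_2 = 10
y_2 = 9.5
z_2 = 10
d_2 = 7
h_2 = 8
y_3 = 16
r_3 = 3
h_3 = 6
x_4 = 16.5
y_4 = 6
z_4 = 4.5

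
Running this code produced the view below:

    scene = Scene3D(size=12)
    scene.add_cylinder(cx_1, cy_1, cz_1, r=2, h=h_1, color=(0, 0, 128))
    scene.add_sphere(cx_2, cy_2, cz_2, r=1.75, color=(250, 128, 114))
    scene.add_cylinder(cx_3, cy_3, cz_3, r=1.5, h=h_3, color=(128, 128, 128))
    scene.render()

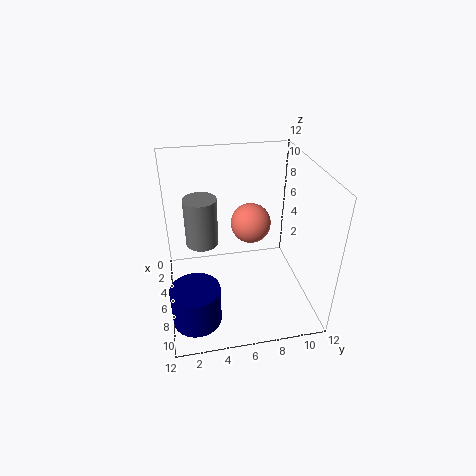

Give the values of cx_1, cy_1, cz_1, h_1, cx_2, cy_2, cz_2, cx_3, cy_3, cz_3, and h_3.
cx_1 = 8.75; cy_1 = 2; cz_1 = 0.25; h_1 = 3.25; cx_2 = 4.25; cy_2 = 7.5; cz_2 = 6.25; cx_3 = 2.75; cy_3 = 3.25; cz_3 = 3.75; h_3 = 4.5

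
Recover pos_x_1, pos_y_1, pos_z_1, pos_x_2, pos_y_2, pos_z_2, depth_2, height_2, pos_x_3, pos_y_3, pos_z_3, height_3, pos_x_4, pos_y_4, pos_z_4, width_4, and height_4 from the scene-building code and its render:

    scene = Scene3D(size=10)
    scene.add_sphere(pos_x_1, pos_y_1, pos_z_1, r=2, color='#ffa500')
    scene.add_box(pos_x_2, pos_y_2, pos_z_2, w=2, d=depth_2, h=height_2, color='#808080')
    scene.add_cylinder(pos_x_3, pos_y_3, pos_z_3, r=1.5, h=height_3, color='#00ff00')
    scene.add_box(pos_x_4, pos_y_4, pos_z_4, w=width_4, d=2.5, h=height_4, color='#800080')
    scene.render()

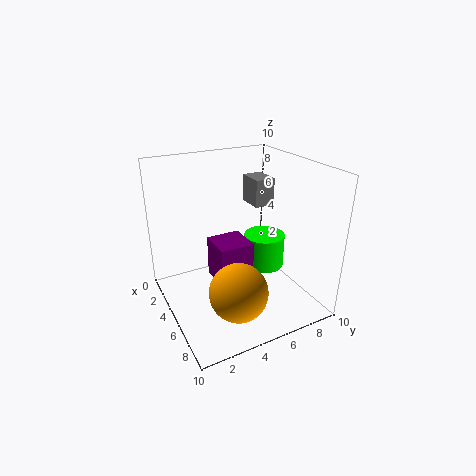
pos_x_1 = 7
pos_y_1 = 4
pos_z_1 = 2
pos_x_2 = 2
pos_y_2 = 7
pos_z_2 = 6.5
depth_2 = 1.5
height_2 = 2
pos_x_3 = 4.5
pos_y_3 = 7.5
pos_z_3 = 2
height_3 = 2.5
pos_x_4 = 3
pos_y_4 = 3.5
pos_z_4 = 1.5
width_4 = 2.5
height_4 = 3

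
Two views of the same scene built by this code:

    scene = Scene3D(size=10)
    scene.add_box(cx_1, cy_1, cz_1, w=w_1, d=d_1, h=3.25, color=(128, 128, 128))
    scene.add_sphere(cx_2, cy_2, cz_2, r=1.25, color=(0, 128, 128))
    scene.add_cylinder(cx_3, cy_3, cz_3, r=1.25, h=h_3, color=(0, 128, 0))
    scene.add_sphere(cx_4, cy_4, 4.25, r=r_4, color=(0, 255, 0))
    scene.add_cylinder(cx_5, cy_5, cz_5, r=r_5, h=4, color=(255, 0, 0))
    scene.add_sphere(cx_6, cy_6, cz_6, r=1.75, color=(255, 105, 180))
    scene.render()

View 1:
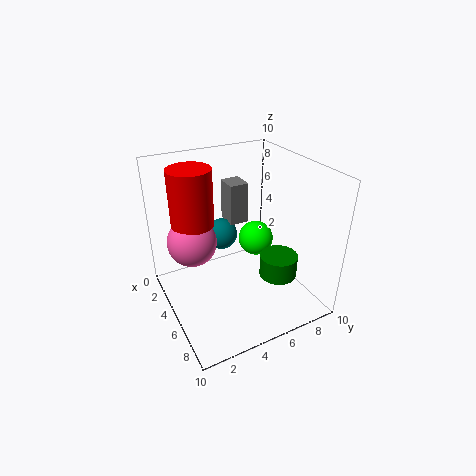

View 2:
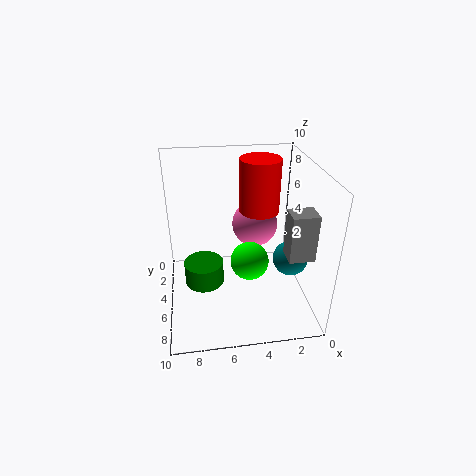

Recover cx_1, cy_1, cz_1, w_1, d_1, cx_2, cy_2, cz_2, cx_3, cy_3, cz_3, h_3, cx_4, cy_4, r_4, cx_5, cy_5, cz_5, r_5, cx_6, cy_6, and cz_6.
cx_1 = 0.25; cy_1 = 6; cz_1 = 4.25; w_1 = 1.75; d_1 = 1.5; cx_2 = 1.25; cy_2 = 5.5; cz_2 = 3.25; cx_3 = 7.5; cy_3 = 6.75; cz_3 = 3; h_3 = 1.5; cx_4 = 4.5; cy_4 = 6.75; r_4 = 1.25; cx_5 = 3; cy_5 = 2.5; cz_5 = 5.75; r_5 = 1.5; cx_6 = 3.25; cy_6 = 2.25; cz_6 = 4.5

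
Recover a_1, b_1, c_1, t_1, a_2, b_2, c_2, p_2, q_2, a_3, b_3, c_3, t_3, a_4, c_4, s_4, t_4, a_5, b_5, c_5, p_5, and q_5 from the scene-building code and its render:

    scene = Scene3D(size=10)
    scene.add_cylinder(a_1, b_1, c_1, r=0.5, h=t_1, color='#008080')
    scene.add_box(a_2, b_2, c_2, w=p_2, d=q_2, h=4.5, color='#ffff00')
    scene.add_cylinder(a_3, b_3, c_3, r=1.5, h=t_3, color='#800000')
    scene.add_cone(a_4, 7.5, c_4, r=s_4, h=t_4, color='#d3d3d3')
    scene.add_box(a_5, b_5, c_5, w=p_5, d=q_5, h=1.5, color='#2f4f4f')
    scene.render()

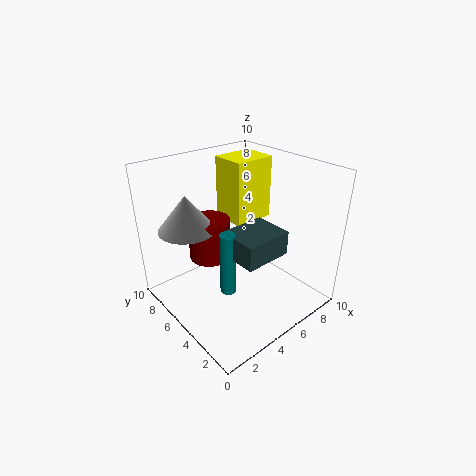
a_1 = 2.5; b_1 = 3; c_1 = 3; t_1 = 4; a_2 = 5.5; b_2 = 5.5; c_2 = 5.5; p_2 = 3; q_2 = 2.5; a_3 = 4; b_3 = 7; c_3 = 3; t_3 = 3; a_4 = 2.5; c_4 = 5.5; s_4 = 2; t_4 = 2.5; a_5 = 2.5; b_5 = 1; c_5 = 5.5; p_5 = 3; q_5 = 2.5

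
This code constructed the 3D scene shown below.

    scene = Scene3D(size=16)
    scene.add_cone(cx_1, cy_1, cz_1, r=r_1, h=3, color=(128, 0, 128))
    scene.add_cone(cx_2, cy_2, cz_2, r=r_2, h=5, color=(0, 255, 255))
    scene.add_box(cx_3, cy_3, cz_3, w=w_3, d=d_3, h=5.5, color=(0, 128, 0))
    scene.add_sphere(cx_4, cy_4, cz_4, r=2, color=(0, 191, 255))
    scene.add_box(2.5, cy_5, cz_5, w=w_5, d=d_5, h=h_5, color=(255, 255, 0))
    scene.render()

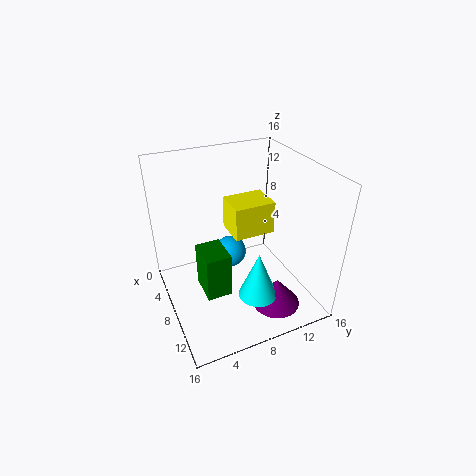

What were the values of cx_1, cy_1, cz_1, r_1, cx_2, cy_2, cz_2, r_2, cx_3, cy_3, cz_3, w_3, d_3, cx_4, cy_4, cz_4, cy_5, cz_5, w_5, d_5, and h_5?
cx_1 = 13.5, cy_1 = 10, cz_1 = 2.5, r_1 = 2.5, cx_2 = 13, cy_2 = 8, cz_2 = 4, r_2 = 2, cx_3 = 4.5, cy_3 = 4, cz_3 = 0.5, w_3 = 4, d_3 = 3, cx_4 = 3.5, cy_4 = 9, cz_4 = 3, cy_5 = 8.5, cz_5 = 6.5, w_5 = 4, d_5 = 5, h_5 = 4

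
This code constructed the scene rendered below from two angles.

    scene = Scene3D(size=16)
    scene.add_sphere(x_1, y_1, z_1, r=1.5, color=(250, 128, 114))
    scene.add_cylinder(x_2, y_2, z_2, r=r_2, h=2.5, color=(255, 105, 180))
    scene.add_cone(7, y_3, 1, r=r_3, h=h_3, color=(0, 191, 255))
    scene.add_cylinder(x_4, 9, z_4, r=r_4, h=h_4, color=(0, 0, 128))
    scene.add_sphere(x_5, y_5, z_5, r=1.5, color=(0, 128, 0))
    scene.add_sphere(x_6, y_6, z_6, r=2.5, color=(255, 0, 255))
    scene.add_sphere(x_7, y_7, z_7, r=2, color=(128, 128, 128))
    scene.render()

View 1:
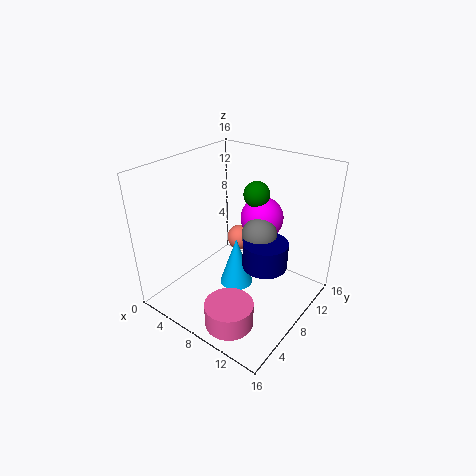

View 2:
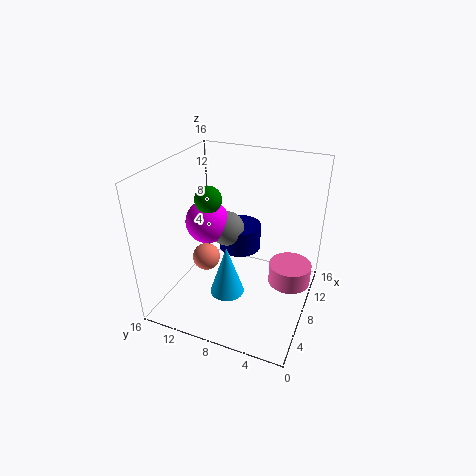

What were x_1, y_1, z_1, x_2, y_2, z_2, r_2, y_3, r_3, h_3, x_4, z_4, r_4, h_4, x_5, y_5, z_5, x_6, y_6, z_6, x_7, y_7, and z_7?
x_1 = 6; y_1 = 11; z_1 = 6; x_2 = 11; y_2 = 2.5; z_2 = 1.5; r_2 = 2.5; y_3 = 9; r_3 = 2; h_3 = 6; x_4 = 11; z_4 = 5; r_4 = 2.5; h_4 = 3; x_5 = 8; y_5 = 11.5; z_5 = 12; x_6 = 8.5; y_6 = 12; z_6 = 9; x_7 = 9.5; y_7 = 10; z_7 = 8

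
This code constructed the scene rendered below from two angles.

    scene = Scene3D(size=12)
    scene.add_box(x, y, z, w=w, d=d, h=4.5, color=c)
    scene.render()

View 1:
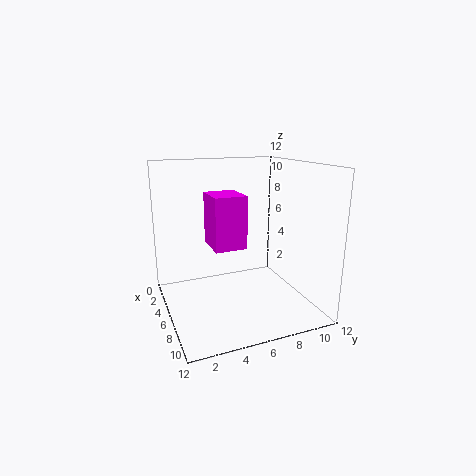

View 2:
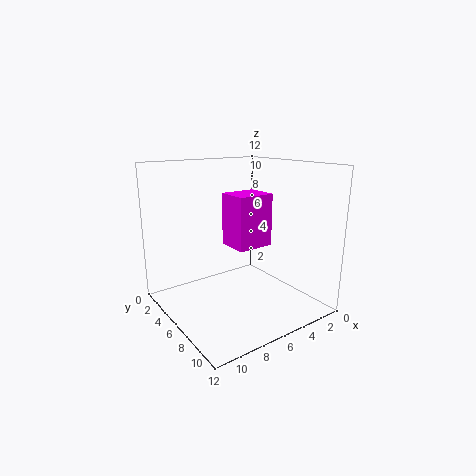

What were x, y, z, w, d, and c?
x = 3
y = 4
z = 5
w = 3.25
d = 2.75
c = 'magenta'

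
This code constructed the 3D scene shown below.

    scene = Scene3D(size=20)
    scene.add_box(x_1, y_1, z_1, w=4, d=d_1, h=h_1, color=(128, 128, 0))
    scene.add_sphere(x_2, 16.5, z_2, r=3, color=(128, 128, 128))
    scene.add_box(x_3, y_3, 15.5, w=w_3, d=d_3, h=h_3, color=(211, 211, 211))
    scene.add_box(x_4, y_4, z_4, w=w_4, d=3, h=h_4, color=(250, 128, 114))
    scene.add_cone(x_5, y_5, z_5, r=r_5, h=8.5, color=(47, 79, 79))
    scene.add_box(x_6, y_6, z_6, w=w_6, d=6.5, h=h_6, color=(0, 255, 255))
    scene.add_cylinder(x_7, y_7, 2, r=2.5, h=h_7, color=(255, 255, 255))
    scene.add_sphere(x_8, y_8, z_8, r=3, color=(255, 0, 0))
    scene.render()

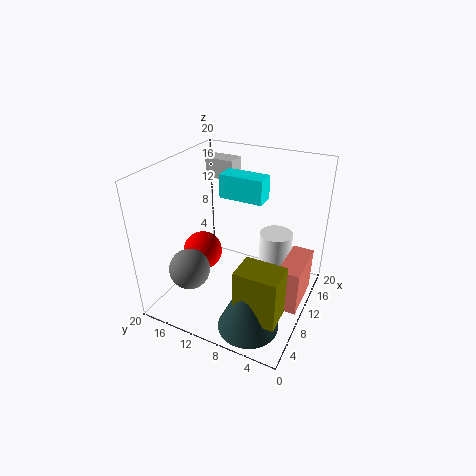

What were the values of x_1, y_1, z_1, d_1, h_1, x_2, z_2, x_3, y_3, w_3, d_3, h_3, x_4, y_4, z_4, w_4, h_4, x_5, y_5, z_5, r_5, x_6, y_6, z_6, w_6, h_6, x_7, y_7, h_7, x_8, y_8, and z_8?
x_1 = 2.5
y_1 = 1.5
z_1 = 3
d_1 = 5.5
h_1 = 7
x_2 = 7
z_2 = 4.5
x_3 = 16
y_3 = 14
w_3 = 3
d_3 = 4.5
h_3 = 3
x_4 = 8.5
y_4 = 0.5
z_4 = 1
w_4 = 7
h_4 = 6.5
x_5 = 4
y_5 = 5.5
z_5 = 1
r_5 = 4
x_6 = 13
y_6 = 8
z_6 = 14
w_6 = 3
h_6 = 3.5
x_7 = 16
y_7 = 6.5
h_7 = 6.5
x_8 = 11.5
y_8 = 17
z_8 = 5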